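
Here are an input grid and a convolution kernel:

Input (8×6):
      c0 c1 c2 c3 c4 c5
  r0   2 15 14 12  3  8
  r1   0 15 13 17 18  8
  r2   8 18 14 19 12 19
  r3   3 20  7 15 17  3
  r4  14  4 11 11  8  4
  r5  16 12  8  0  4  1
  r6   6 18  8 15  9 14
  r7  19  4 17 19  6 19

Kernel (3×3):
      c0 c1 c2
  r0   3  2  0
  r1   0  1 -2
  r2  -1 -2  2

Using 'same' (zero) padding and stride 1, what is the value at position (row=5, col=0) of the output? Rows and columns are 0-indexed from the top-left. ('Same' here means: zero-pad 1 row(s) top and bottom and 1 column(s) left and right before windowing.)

The receptive field on the zero-padded input at this output position is [0 14 4 / 0 16 12 / 0 6 18]. Elementwise product with the kernel and sum: 0·3 + 14·2 + 16·1 + 12·-2 + 0·-1 + 6·-2 + 18·2.

44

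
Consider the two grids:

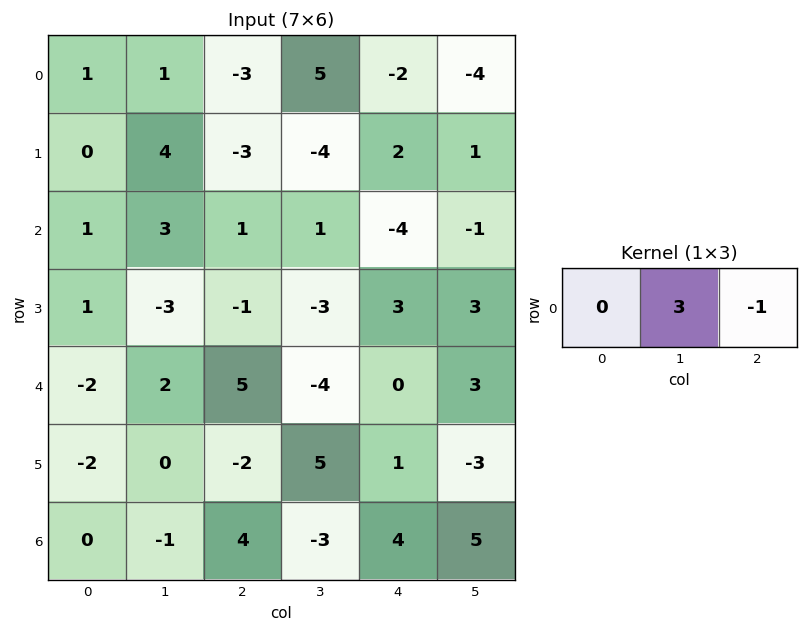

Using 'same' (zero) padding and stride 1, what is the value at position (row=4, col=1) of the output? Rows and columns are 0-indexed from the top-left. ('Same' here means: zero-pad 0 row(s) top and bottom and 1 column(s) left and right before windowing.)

1

The receptive field on the zero-padded input at this output position is [-2 2 5]. Elementwise product with the kernel and sum: 2·3 + 5·-1.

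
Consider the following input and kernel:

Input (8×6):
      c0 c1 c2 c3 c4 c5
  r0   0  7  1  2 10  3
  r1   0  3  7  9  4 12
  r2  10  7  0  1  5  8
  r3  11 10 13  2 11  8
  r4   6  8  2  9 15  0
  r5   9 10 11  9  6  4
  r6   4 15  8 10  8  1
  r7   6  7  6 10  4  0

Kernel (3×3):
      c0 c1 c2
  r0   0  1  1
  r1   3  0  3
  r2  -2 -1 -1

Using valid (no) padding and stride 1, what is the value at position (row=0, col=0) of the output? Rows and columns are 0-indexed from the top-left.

The receptive field on the input at this output position is [0 7 1 / 0 3 7 / 10 7 0]. Elementwise product with the kernel and sum: 7·1 + 1·1 + 0·3 + 7·3 + 10·-2 + 7·-1 + 0·-1.

2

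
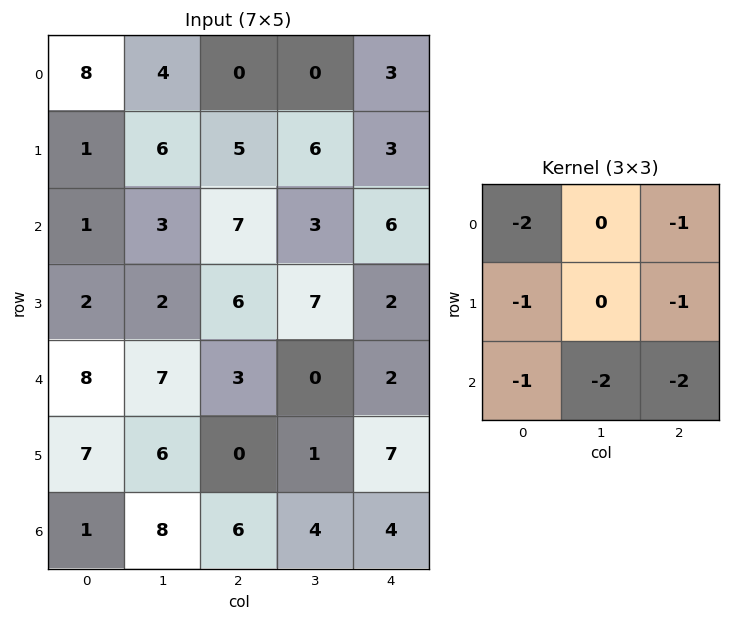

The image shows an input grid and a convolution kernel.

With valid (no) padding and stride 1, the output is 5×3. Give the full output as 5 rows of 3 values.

Output[0,0]: The receptive field on the input at this output position is [8 4 0 / 1 6 5 / 1 3 7]. Elementwise product with the kernel and sum: 8·-2 + 0·-1 + 1·-1 + 5·-1 + 1·-1 + 3·-2 + 7·-2.

-43 -43 -36
-33 -52 -50
-45 -31 -35
-40 -26 -35
-55 -49 -37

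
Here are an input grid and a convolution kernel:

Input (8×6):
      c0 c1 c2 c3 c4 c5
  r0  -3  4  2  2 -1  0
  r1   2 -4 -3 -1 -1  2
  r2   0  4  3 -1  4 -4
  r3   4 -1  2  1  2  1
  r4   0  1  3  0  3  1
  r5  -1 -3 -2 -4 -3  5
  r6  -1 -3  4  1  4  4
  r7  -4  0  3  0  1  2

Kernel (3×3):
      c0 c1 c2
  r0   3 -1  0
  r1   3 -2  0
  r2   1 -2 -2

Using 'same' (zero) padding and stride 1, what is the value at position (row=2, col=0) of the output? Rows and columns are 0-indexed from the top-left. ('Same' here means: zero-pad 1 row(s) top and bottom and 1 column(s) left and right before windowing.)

-8

The receptive field on the zero-padded input at this output position is [0 2 -4 / 0 0 4 / 0 4 -1]. Elementwise product with the kernel and sum: 0·3 + 2·-1 + 0·3 + 0·-2 + 0·1 + 4·-2 + -1·-2.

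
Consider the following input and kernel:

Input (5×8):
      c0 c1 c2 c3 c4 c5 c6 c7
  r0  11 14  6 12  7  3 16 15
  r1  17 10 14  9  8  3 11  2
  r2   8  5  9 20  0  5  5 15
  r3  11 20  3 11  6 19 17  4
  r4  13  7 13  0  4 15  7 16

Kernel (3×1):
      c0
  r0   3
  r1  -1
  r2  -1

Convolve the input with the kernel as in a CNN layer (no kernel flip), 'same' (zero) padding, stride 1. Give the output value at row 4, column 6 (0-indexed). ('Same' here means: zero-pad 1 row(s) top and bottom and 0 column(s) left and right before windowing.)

The receptive field on the zero-padded input at this output position is [17 / 7 / 0]. Elementwise product with the kernel and sum: 17·3 + 7·-1 + 0·-1.

44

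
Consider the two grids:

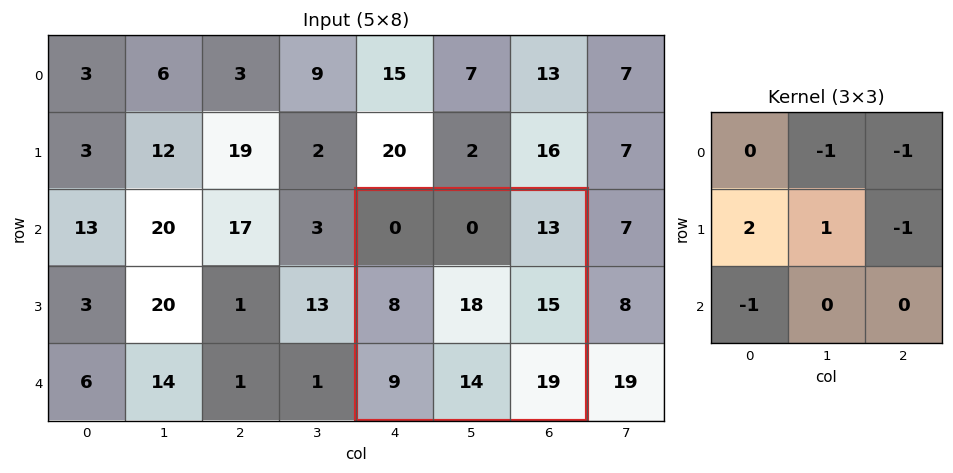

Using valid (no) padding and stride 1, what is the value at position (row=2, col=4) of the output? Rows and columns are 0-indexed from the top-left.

-3

The receptive field on the input at this output position is [0 0 13 / 8 18 15 / 9 14 19]. Elementwise product with the kernel and sum: 0·-1 + 13·-1 + 8·2 + 18·1 + 15·-1 + 9·-1.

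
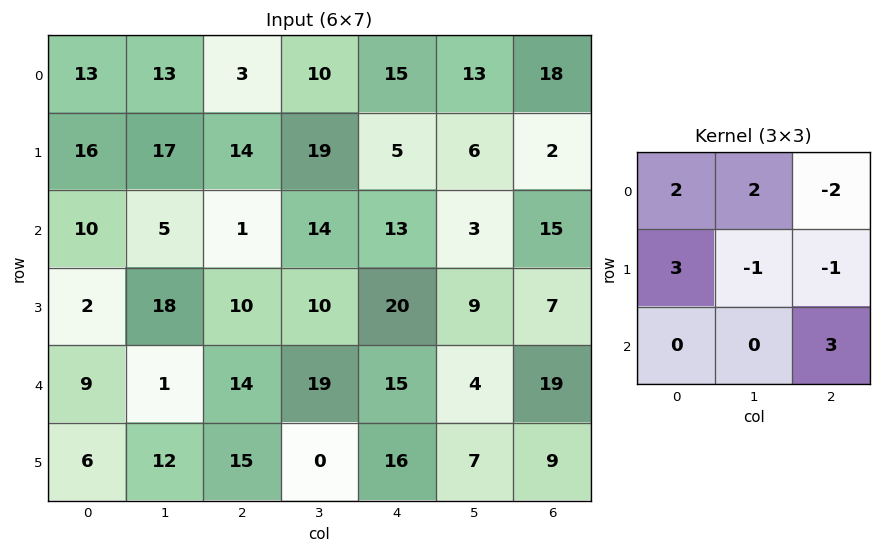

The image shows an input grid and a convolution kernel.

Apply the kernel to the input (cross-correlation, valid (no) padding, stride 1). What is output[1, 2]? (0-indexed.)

92

The receptive field on the input at this output position is [14 19 5 / 1 14 13 / 10 10 20]. Elementwise product with the kernel and sum: 14·2 + 19·2 + 5·-2 + 1·3 + 14·-1 + 13·-1 + 20·3.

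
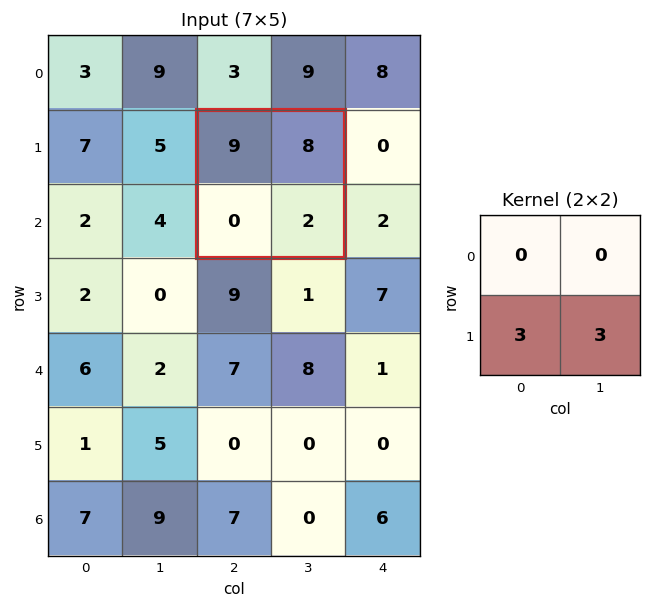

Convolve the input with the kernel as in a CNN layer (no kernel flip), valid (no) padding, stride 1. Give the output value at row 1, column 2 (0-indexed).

6

The receptive field on the input at this output position is [9 8 / 0 2]. Elementwise product with the kernel and sum: 0·3 + 2·3.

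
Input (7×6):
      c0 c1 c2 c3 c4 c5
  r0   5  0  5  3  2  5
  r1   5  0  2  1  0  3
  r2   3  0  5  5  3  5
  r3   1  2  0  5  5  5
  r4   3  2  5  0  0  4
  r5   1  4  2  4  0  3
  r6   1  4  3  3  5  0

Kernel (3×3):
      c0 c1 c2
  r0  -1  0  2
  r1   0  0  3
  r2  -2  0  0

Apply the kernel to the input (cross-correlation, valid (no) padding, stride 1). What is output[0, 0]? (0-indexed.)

5

The receptive field on the input at this output position is [5 0 5 / 5 0 2 / 3 0 5]. Elementwise product with the kernel and sum: 5·-1 + 5·2 + 2·3 + 3·-2.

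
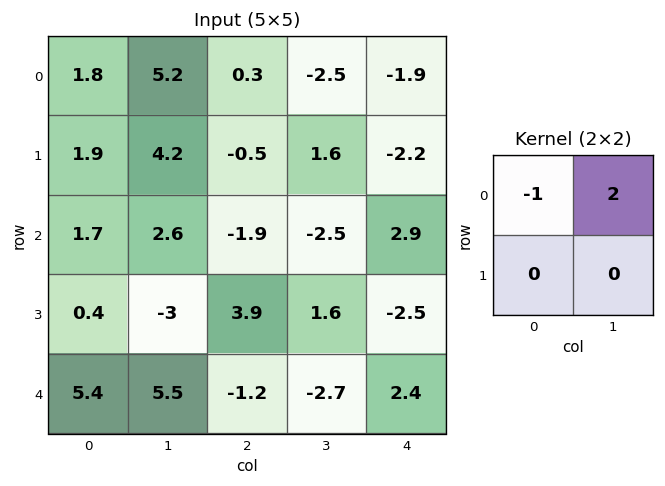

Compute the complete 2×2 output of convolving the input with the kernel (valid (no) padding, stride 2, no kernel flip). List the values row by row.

Output[0,0]: The receptive field on the input at this output position is [1.8 5.2 / 1.9 4.2]. Elementwise product with the kernel and sum: 1.8·-1 + 5.2·2.

8.6 -5.3
3.5 -3.1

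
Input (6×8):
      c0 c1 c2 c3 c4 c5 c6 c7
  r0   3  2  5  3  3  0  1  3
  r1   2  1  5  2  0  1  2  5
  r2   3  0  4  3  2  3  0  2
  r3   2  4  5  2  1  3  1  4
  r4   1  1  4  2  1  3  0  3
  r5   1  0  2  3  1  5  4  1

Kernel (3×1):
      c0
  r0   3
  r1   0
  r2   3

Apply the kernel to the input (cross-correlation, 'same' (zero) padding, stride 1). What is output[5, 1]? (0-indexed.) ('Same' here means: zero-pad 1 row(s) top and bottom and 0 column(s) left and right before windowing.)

3

The receptive field on the zero-padded input at this output position is [1 / 0 / 0]. Elementwise product with the kernel and sum: 1·3 + 0·3.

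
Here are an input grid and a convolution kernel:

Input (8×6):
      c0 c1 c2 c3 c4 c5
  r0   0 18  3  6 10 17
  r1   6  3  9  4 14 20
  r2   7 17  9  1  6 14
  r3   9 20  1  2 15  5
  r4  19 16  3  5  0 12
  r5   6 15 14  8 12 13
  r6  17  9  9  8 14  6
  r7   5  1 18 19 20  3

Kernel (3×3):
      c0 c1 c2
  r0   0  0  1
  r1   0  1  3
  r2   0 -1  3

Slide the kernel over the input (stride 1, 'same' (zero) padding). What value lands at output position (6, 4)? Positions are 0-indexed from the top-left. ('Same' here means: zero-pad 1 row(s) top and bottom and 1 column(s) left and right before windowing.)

The receptive field on the zero-padded input at this output position is [8 12 13 / 8 14 6 / 19 20 3]. Elementwise product with the kernel and sum: 13·1 + 14·1 + 6·3 + 20·-1 + 3·3.

34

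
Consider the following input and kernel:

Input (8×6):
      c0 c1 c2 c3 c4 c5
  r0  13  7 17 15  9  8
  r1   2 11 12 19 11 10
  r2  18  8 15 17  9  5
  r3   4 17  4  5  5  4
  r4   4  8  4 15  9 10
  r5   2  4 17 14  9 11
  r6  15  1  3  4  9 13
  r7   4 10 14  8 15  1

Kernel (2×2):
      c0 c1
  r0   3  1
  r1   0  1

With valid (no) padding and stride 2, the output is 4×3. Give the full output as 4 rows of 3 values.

Output[0,0]: The receptive field on the input at this output position is [13 7 / 2 11]. Elementwise product with the kernel and sum: 13·3 + 7·1 + 11·1.

57 85 45
79 67 36
24 41 48
56 21 41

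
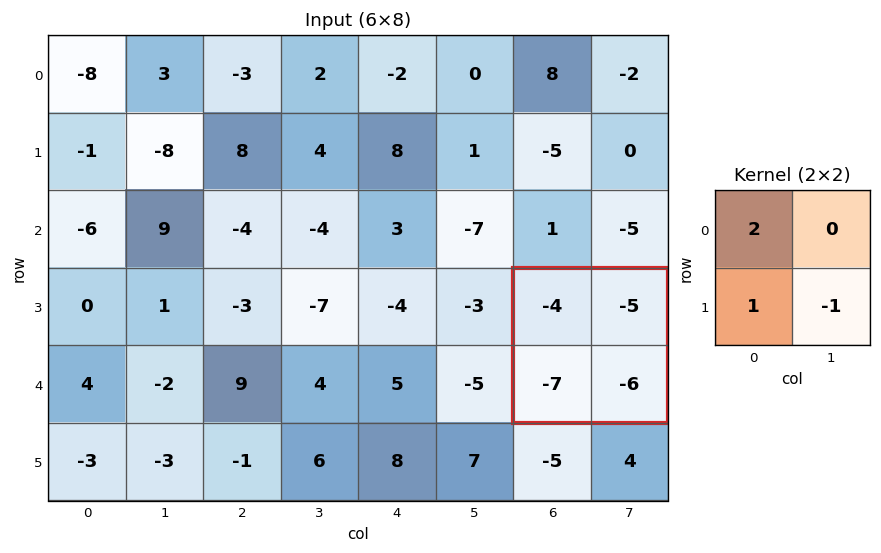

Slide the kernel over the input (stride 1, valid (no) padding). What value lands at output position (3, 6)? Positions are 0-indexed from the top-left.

-9

The receptive field on the input at this output position is [-4 -5 / -7 -6]. Elementwise product with the kernel and sum: -4·2 + -7·1 + -6·-1.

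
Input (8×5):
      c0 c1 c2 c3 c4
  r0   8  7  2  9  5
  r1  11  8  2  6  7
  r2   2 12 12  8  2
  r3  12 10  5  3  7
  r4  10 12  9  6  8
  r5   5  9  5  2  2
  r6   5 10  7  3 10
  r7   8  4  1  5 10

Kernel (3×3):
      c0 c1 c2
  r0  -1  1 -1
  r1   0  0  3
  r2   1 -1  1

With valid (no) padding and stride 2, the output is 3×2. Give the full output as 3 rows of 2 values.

5 29
20 26
10 9

Output[0,0]: The receptive field on the input at this output position is [8 7 2 / 11 8 2 / 2 12 12]. Elementwise product with the kernel and sum: 8·-1 + 7·1 + 2·-1 + 2·3 + 2·1 + 12·-1 + 12·1.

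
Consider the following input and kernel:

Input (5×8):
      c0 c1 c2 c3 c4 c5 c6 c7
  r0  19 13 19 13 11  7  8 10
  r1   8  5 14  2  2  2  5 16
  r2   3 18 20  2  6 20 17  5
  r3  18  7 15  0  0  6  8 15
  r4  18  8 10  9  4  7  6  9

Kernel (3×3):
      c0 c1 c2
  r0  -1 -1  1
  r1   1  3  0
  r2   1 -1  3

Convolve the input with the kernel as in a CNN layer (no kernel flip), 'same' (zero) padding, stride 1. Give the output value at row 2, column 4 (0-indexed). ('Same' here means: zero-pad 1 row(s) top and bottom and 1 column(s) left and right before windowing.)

The receptive field on the zero-padded input at this output position is [2 2 2 / 2 6 20 / 0 0 6]. Elementwise product with the kernel and sum: 2·-1 + 2·-1 + 2·1 + 2·1 + 6·3 + 0·1 + 0·-1 + 6·3.

36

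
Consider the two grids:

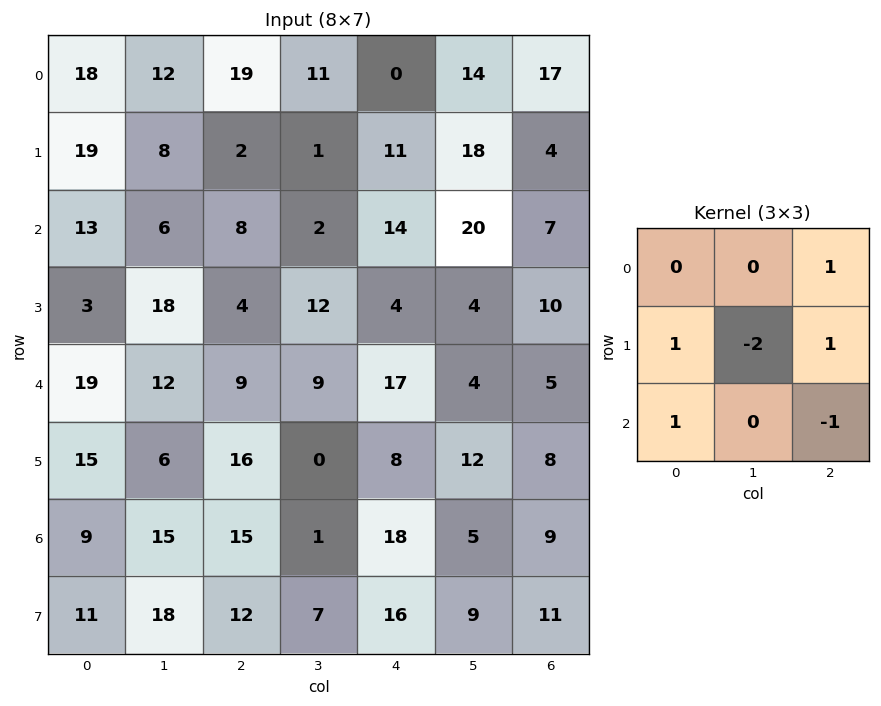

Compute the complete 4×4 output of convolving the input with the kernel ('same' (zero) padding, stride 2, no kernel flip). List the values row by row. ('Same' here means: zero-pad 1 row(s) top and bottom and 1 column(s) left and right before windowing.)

-32 -8 8 -2
-30 -1 20 10
-14 21 -29 6
-15 -3 -20 -4

Output[0,0]: The receptive field on the zero-padded input at this output position is [0 0 0 / 0 18 12 / 0 19 8]. Elementwise product with the kernel and sum: 0·1 + 0·1 + 18·-2 + 12·1 + 0·1 + 8·-1.
Output[0,1]: The receptive field on the zero-padded input at this output position is [0 0 0 / 12 19 11 / 8 2 1]. Elementwise product with the kernel and sum: 0·1 + 12·1 + 19·-2 + 11·1 + 8·1 + 1·-1.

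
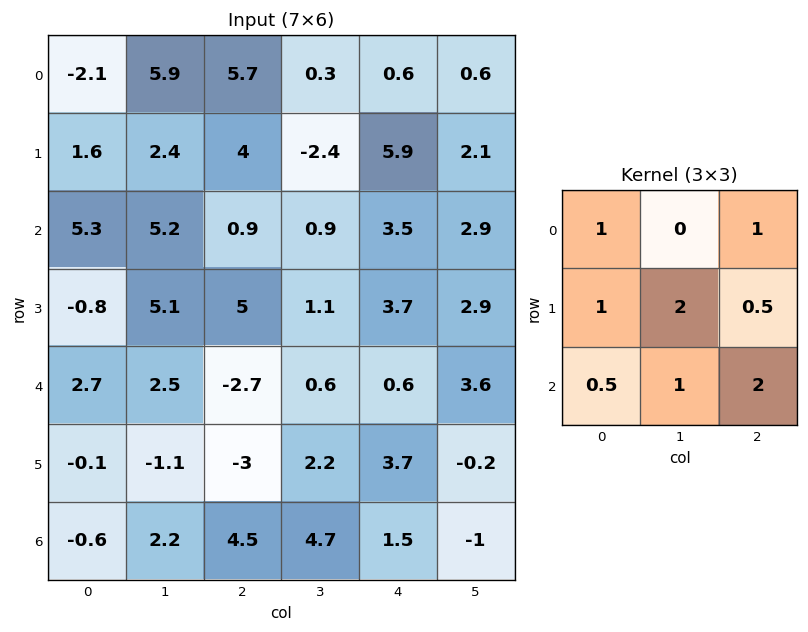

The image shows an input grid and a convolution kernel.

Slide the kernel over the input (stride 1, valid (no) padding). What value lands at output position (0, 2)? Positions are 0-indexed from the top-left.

The receptive field on the input at this output position is [5.7 0.3 0.6 / 4 -2.4 5.9 / 0.9 0.9 3.5]. Elementwise product with the kernel and sum: 5.7·1 + 0.6·1 + 4·1 + -2.4·2 + 5.9·0.5 + 0.9·0.5 + 0.9·1 + 3.5·2.

16.8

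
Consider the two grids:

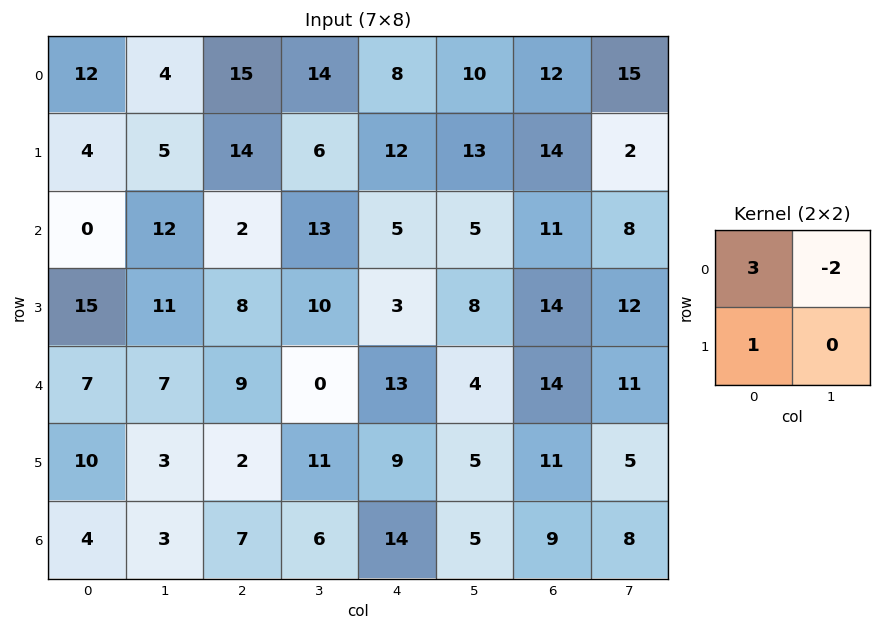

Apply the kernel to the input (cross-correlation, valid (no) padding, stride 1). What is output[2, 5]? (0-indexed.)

The receptive field on the input at this output position is [5 11 / 8 14]. Elementwise product with the kernel and sum: 5·3 + 11·-2 + 8·1.

1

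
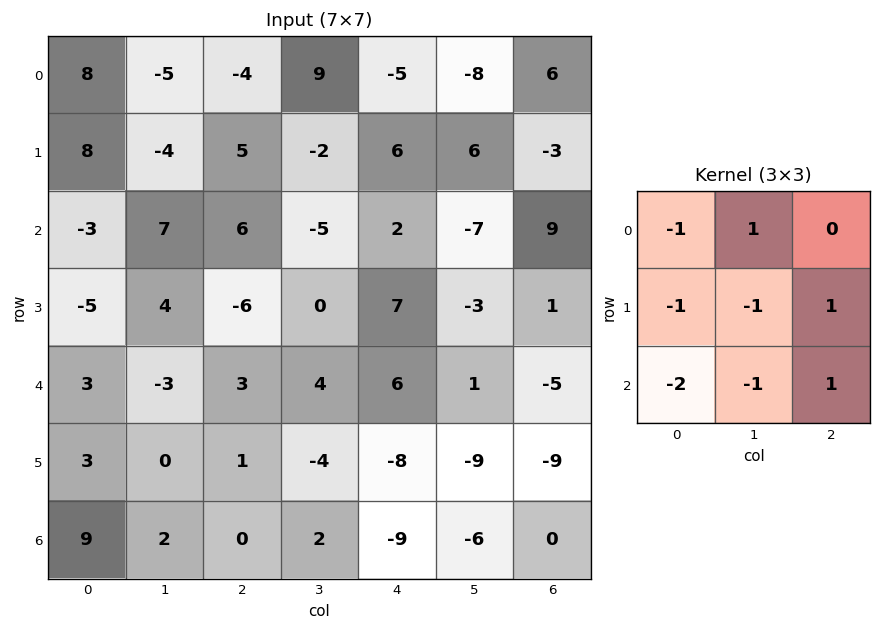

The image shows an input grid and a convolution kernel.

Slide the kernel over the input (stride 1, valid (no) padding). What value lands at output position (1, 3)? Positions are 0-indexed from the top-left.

The receptive field on the input at this output position is [-2 6 6 / -5 2 -7 / 0 7 -3]. Elementwise product with the kernel and sum: -2·-1 + 6·1 + -5·-1 + 2·-1 + -7·1 + 0·-2 + 7·-1 + -3·1.

-6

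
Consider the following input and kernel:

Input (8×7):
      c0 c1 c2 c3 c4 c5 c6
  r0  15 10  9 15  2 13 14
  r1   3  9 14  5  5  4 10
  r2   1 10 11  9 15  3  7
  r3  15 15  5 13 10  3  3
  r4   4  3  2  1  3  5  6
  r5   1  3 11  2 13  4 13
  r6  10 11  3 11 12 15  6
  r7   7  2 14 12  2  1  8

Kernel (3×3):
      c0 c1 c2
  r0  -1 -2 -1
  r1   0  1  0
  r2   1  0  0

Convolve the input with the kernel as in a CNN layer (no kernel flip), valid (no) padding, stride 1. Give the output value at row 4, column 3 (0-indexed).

12

The receptive field on the input at this output position is [1 3 5 / 2 13 4 / 11 12 15]. Elementwise product with the kernel and sum: 1·-1 + 3·-2 + 5·-1 + 13·1 + 11·1.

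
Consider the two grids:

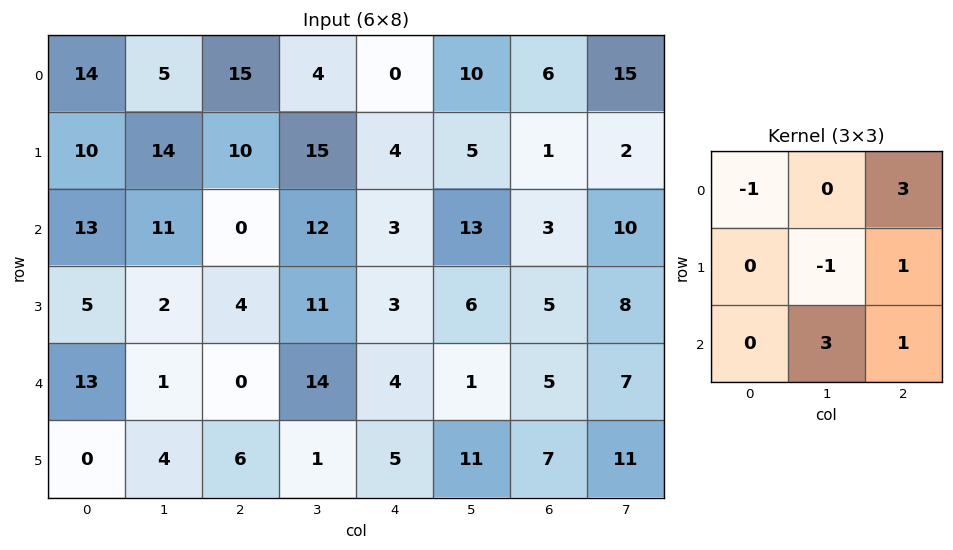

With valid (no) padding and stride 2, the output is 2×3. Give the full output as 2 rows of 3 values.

60 13 56
-8 47 13

Output[0,0]: The receptive field on the input at this output position is [14 5 15 / 10 14 10 / 13 11 0]. Elementwise product with the kernel and sum: 14·-1 + 15·3 + 14·-1 + 10·1 + 11·3 + 0·1.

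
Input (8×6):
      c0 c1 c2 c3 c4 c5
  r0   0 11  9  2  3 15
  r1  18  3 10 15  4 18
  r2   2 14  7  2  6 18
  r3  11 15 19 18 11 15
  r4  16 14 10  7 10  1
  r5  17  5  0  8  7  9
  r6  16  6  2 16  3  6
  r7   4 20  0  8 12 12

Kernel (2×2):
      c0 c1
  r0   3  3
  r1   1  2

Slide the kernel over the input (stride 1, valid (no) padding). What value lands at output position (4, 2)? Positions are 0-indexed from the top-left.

67

The receptive field on the input at this output position is [10 7 / 0 8]. Elementwise product with the kernel and sum: 10·3 + 7·3 + 0·1 + 8·2.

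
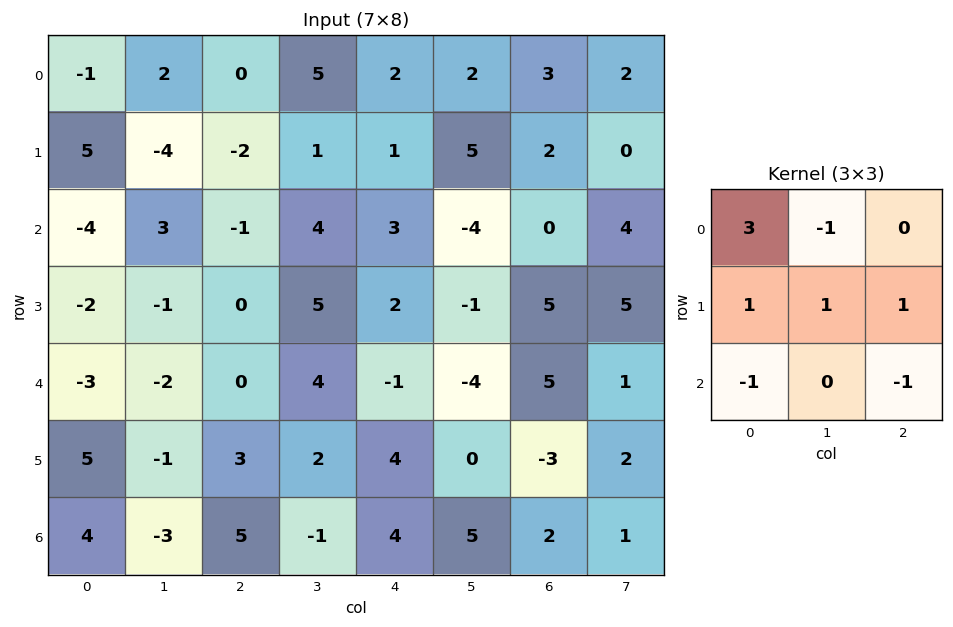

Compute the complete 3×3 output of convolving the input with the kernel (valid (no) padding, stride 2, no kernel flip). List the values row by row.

-1 -7 9
-15 1 15
-9 -4 -4

Output[0,0]: The receptive field on the input at this output position is [-1 2 0 / 5 -4 -2 / -4 3 -1]. Elementwise product with the kernel and sum: -1·3 + 2·-1 + 5·1 + -4·1 + -2·1 + -4·-1 + -1·-1.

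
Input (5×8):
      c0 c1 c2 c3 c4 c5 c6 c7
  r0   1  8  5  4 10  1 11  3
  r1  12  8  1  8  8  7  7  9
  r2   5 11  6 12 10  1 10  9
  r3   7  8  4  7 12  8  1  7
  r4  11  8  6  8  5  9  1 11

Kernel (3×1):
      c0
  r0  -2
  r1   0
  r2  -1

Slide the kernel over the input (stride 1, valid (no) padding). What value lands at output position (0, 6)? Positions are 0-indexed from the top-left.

-32

The receptive field on the input at this output position is [11 / 7 / 10]. Elementwise product with the kernel and sum: 11·-2 + 10·-1.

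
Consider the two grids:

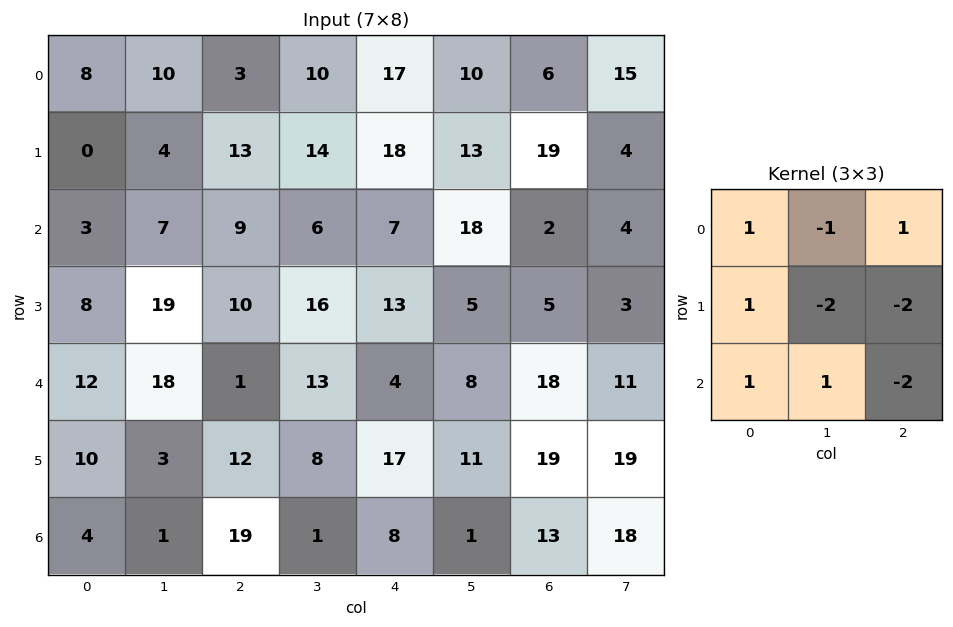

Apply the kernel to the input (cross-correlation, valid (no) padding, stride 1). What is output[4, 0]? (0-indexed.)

The receptive field on the input at this output position is [12 18 1 / 10 3 12 / 4 1 19]. Elementwise product with the kernel and sum: 12·1 + 18·-1 + 1·1 + 10·1 + 3·-2 + 12·-2 + 4·1 + 1·1 + 19·-2.

-58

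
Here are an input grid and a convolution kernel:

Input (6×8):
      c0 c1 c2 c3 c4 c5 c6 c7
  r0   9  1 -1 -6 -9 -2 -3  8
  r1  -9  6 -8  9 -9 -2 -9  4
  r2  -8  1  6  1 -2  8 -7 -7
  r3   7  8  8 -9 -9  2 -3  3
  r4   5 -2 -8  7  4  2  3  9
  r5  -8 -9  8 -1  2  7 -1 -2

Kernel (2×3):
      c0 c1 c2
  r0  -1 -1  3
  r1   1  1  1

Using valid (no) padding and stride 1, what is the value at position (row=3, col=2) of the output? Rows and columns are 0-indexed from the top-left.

The receptive field on the input at this output position is [8 -9 -9 / -8 7 4]. Elementwise product with the kernel and sum: 8·-1 + -9·-1 + -9·3 + -8·1 + 7·1 + 4·1.

-23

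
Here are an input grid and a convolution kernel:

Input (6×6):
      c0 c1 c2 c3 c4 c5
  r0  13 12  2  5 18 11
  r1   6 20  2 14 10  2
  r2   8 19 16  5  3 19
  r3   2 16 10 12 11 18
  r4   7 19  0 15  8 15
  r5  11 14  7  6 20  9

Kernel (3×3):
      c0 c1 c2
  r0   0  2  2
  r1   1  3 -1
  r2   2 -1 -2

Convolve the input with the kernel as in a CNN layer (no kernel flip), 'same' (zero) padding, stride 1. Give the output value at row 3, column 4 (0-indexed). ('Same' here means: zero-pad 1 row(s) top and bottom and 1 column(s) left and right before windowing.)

63

The receptive field on the zero-padded input at this output position is [5 3 19 / 12 11 18 / 15 8 15]. Elementwise product with the kernel and sum: 3·2 + 19·2 + 12·1 + 11·3 + 18·-1 + 15·2 + 8·-1 + 15·-2.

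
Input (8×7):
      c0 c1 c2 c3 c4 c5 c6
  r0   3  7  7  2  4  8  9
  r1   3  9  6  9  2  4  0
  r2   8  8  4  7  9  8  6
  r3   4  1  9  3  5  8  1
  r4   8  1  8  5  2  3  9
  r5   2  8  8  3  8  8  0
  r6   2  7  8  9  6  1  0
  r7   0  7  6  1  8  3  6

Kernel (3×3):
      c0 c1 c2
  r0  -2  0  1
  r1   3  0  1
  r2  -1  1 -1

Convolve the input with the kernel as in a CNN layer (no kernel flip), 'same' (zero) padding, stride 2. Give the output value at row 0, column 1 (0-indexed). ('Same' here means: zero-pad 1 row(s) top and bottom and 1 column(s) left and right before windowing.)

The receptive field on the zero-padded input at this output position is [0 0 0 / 7 7 2 / 9 6 9]. Elementwise product with the kernel and sum: 0·-2 + 0·1 + 7·3 + 2·1 + 9·-1 + 6·1 + 9·-1.

11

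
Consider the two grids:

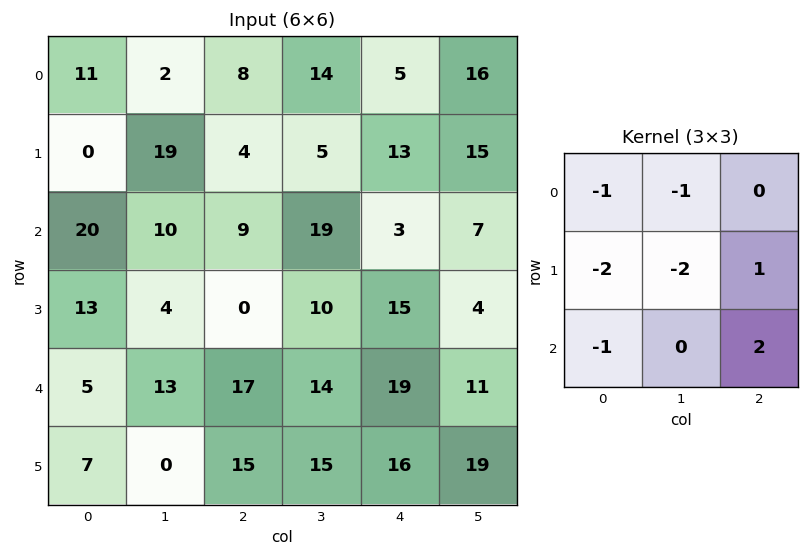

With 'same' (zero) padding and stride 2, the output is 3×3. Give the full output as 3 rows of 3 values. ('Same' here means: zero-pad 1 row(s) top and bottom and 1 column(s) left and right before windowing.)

Output[0,0]: The receptive field on the zero-padded input at this output position is [0 0 0 / 0 11 2 / 0 0 19]. Elementwise product with the kernel and sum: 0·-1 + 0·-1 + 0·-2 + 11·-2 + 2·1 + 0·-1 + 19·2.
Output[0,1]: The receptive field on the zero-padded input at this output position is [0 0 0 / 2 8 14 / 19 4 5]. Elementwise product with the kernel and sum: 0·-1 + 0·-1 + 2·-2 + 8·-2 + 14·1 + 19·-1 + 5·2.

18 -15 3
-22 -26 -57
-10 -20 -57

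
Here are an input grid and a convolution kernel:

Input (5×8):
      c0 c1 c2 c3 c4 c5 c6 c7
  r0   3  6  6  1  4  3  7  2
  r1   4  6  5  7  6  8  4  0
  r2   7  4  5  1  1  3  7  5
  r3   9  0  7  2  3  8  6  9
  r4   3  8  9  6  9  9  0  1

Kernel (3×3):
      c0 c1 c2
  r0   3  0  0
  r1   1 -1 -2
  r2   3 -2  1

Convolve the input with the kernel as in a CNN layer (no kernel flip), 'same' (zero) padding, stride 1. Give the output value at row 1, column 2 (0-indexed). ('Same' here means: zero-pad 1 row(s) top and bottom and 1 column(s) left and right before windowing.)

The receptive field on the zero-padded input at this output position is [6 6 1 / 6 5 7 / 4 5 1]. Elementwise product with the kernel and sum: 6·3 + 6·1 + 5·-1 + 7·-2 + 4·3 + 5·-2 + 1·1.

8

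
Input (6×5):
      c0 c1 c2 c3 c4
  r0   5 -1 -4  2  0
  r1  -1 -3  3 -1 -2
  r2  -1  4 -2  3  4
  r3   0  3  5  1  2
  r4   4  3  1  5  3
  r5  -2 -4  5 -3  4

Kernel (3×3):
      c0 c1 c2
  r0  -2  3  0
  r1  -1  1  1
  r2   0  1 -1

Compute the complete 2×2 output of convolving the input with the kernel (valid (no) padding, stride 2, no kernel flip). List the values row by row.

-6 7
24 13

Output[0,0]: The receptive field on the input at this output position is [5 -1 -4 / -1 -3 3 / -1 4 -2]. Elementwise product with the kernel and sum: 5·-2 + -1·3 + -1·-1 + -3·1 + 3·1 + 4·1 + -2·-1.
Output[0,1]: The receptive field on the input at this output position is [-4 2 0 / 3 -1 -2 / -2 3 4]. Elementwise product with the kernel and sum: -4·-2 + 2·3 + 3·-1 + -1·1 + -2·1 + 3·1 + 4·-1.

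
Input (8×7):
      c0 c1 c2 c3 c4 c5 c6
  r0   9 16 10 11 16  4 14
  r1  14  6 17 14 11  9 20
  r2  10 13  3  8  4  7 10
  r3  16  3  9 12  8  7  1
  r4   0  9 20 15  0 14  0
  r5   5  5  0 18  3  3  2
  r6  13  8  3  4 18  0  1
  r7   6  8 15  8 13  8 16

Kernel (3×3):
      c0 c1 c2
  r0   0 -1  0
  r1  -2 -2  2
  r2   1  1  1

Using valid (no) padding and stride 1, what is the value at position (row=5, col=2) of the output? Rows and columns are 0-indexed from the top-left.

40

The receptive field on the input at this output position is [0 18 3 / 3 4 18 / 15 8 13]. Elementwise product with the kernel and sum: 18·-1 + 3·-2 + 4·-2 + 18·2 + 15·1 + 8·1 + 13·1.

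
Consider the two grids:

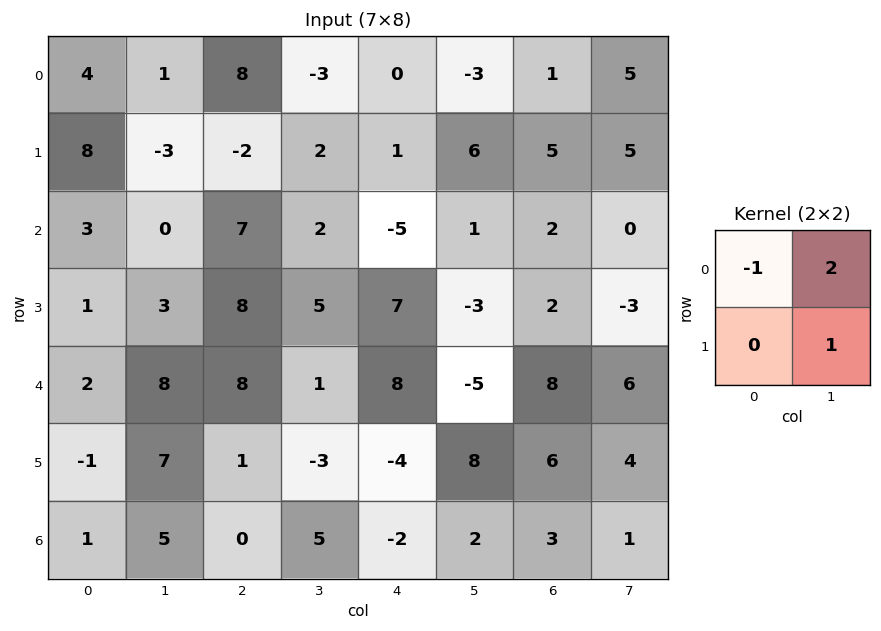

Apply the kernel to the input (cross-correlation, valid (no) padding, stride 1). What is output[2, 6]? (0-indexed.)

The receptive field on the input at this output position is [2 0 / 2 -3]. Elementwise product with the kernel and sum: 2·-1 + 0·2 + -3·1.

-5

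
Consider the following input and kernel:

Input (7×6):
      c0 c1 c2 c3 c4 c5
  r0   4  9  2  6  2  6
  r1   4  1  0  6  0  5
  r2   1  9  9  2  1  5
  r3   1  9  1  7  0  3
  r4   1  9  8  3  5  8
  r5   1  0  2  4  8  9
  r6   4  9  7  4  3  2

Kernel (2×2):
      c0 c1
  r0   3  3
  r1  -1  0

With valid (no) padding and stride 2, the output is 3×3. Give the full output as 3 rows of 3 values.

Output[0,0]: The receptive field on the input at this output position is [4 9 / 4 1]. Elementwise product with the kernel and sum: 4·3 + 9·3 + 4·-1.

35 24 24
29 32 18
29 31 31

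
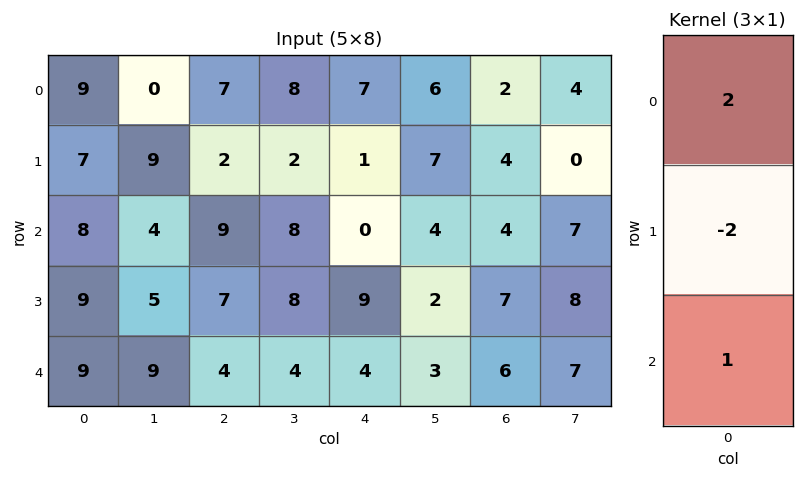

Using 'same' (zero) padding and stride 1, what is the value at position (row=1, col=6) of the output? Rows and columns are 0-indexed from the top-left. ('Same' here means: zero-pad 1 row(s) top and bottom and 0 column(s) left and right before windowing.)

The receptive field on the zero-padded input at this output position is [2 / 4 / 4]. Elementwise product with the kernel and sum: 2·2 + 4·-2 + 4·1.

0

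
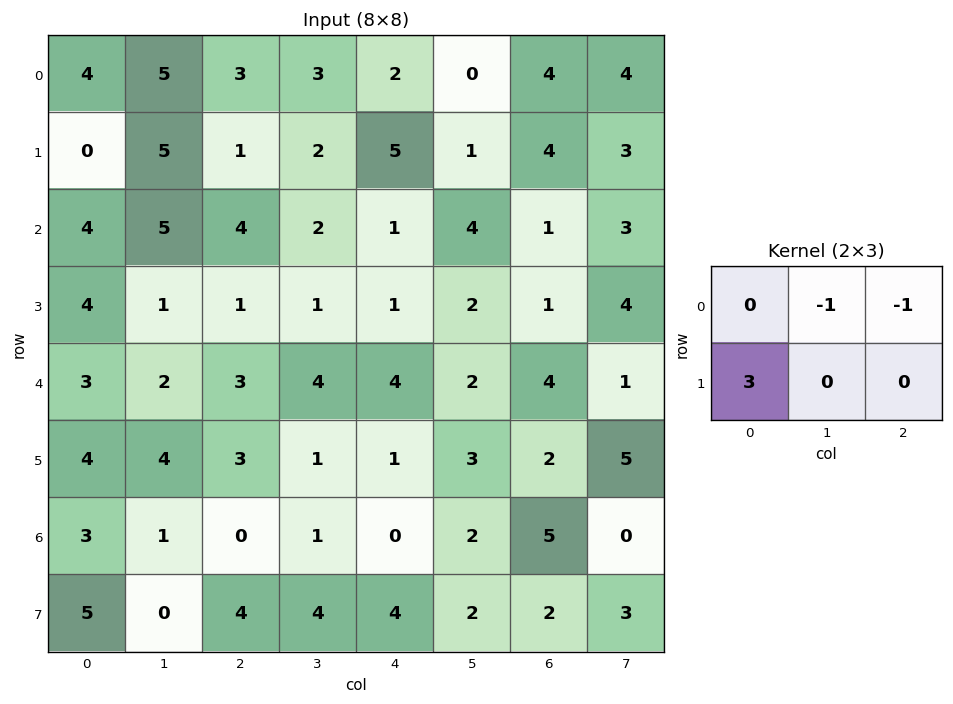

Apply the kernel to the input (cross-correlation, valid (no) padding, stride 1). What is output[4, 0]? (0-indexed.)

7

The receptive field on the input at this output position is [3 2 3 / 4 4 3]. Elementwise product with the kernel and sum: 2·-1 + 3·-1 + 4·3.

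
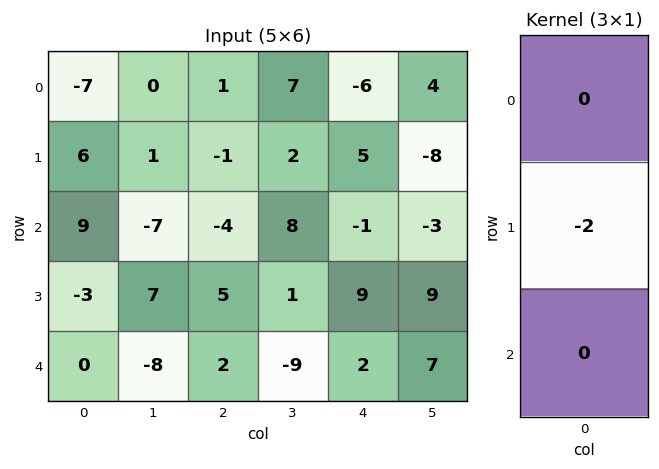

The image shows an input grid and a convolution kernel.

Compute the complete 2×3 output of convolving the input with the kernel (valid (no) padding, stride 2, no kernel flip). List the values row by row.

-12 2 -10
6 -10 -18

Output[0,0]: The receptive field on the input at this output position is [-7 / 6 / 9]. Elementwise product with the kernel and sum: 6·-2.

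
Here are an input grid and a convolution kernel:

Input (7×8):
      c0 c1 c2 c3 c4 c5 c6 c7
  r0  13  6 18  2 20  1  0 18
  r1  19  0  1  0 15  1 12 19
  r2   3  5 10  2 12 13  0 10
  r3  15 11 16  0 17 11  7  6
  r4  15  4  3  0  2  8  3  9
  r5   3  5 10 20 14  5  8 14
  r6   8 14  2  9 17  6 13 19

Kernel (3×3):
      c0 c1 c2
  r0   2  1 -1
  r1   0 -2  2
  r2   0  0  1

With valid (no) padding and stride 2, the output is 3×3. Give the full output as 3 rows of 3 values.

Output[0,0]: The receptive field on the input at this output position is [13 6 18 / 19 0 1 / 3 5 10]. Elementwise product with the kernel and sum: 13·2 + 6·1 + 18·-1 + 0·-2 + 1·2 + 10·1.

26 60 63
14 46 32
43 9 28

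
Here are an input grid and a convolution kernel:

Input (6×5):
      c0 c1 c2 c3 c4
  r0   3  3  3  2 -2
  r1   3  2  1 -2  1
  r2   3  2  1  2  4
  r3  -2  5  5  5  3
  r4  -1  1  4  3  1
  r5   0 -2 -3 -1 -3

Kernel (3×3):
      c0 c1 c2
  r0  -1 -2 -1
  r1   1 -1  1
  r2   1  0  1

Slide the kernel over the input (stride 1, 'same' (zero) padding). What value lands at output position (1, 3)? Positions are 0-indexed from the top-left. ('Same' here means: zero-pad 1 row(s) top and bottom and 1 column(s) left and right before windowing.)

4

The receptive field on the zero-padded input at this output position is [3 2 -2 / 1 -2 1 / 1 2 4]. Elementwise product with the kernel and sum: 3·-1 + 2·-2 + -2·-1 + 1·1 + -2·-1 + 1·1 + 1·1 + 4·1.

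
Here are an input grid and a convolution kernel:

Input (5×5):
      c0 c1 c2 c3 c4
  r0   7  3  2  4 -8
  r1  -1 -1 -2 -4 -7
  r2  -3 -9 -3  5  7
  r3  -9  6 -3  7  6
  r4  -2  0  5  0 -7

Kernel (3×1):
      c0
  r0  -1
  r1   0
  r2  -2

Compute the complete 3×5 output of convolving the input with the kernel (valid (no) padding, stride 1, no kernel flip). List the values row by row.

-1 15 4 -14 -6
19 -11 8 -10 -5
7 9 -7 -5 7

Output[0,0]: The receptive field on the input at this output position is [7 / -1 / -3]. Elementwise product with the kernel and sum: 7·-1 + -3·-2.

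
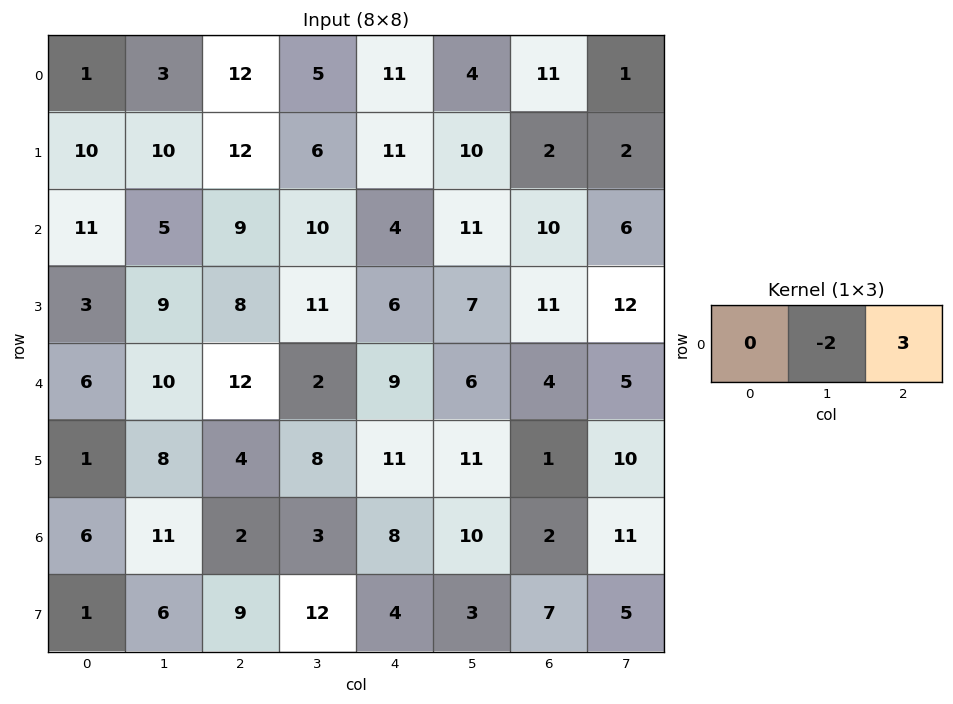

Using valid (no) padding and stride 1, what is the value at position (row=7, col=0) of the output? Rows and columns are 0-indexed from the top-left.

The receptive field on the input at this output position is [1 6 9]. Elementwise product with the kernel and sum: 6·-2 + 9·3.

15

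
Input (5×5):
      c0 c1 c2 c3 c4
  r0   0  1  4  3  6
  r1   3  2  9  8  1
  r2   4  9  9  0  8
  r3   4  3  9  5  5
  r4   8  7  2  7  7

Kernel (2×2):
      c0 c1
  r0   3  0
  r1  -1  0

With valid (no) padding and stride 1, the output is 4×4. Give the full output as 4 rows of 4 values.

Output[0,0]: The receptive field on the input at this output position is [0 1 / 3 2]. Elementwise product with the kernel and sum: 0·3 + 3·-1.

-3 1 3 1
5 -3 18 24
8 24 18 -5
4 2 25 8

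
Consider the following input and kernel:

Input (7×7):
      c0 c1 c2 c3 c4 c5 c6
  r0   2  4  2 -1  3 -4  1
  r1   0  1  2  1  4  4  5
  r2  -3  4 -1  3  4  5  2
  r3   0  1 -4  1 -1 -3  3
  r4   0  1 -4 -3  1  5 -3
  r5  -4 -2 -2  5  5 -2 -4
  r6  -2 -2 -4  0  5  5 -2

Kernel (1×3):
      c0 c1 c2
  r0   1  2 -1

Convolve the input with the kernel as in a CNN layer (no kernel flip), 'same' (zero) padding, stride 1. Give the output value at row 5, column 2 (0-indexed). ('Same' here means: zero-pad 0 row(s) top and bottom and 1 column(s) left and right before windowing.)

-11

The receptive field on the zero-padded input at this output position is [-2 -2 5]. Elementwise product with the kernel and sum: -2·1 + -2·2 + 5·-1.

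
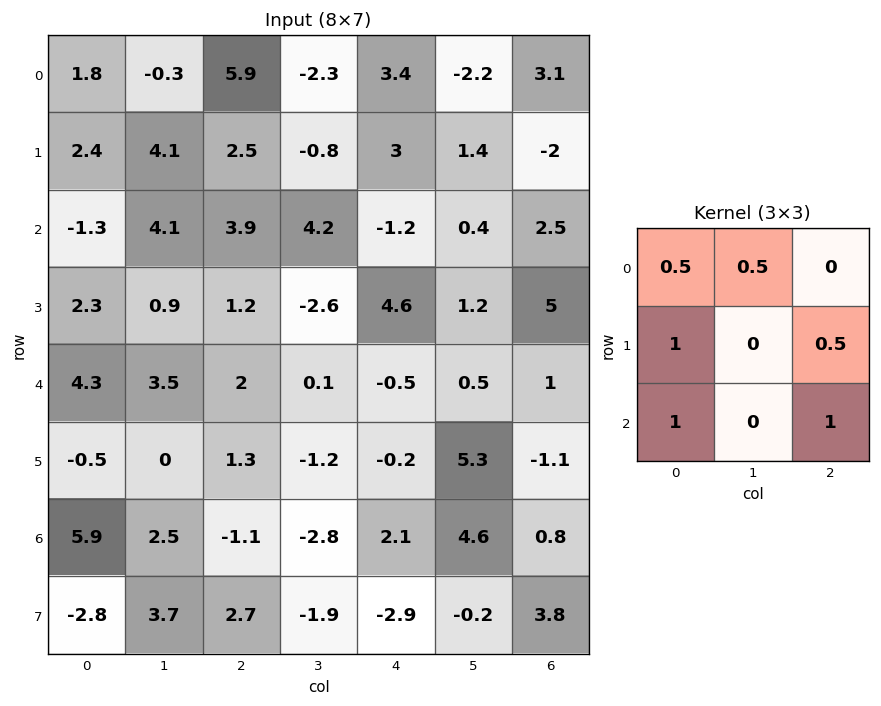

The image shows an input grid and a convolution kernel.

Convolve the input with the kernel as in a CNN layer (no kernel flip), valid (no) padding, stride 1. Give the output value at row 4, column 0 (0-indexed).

8.85

The receptive field on the input at this output position is [4.3 3.5 2 / -0.5 0 1.3 / 5.9 2.5 -1.1]. Elementwise product with the kernel and sum: 4.3·0.5 + 3.5·0.5 + -0.5·1 + 1.3·0.5 + 5.9·1 + -1.1·1.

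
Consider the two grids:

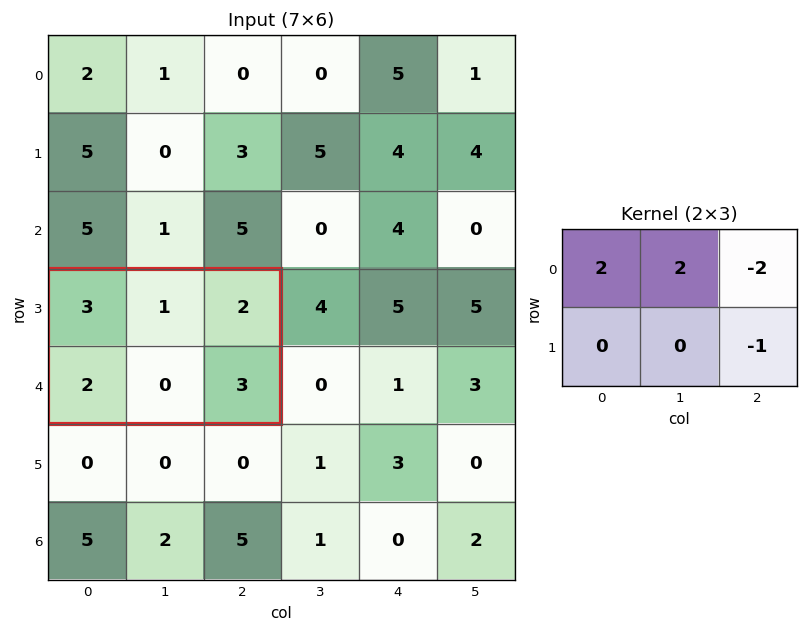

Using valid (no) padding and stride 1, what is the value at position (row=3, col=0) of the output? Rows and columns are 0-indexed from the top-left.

1

The receptive field on the input at this output position is [3 1 2 / 2 0 3]. Elementwise product with the kernel and sum: 3·2 + 1·2 + 2·-2 + 3·-1.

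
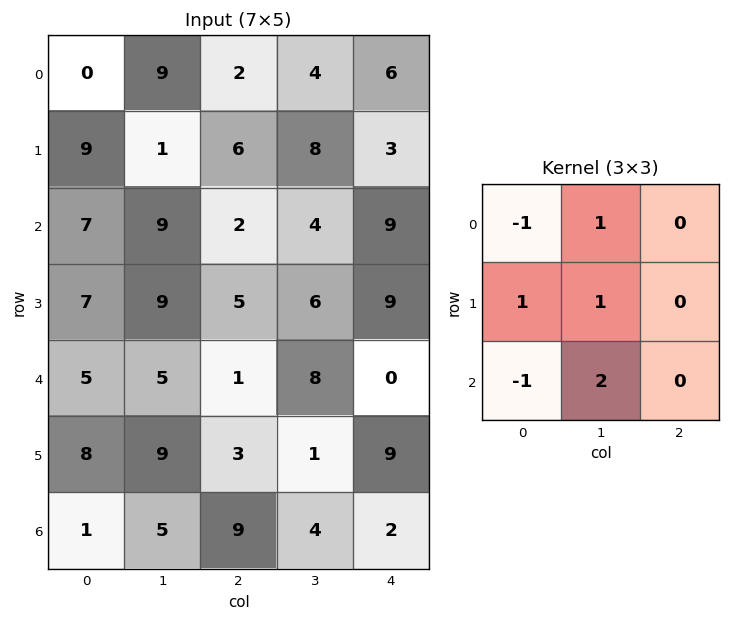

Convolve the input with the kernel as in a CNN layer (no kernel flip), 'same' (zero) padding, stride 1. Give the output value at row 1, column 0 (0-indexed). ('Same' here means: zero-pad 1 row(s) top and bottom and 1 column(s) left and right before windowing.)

The receptive field on the zero-padded input at this output position is [0 0 9 / 0 9 1 / 0 7 9]. Elementwise product with the kernel and sum: 0·-1 + 0·1 + 0·1 + 9·1 + 0·-1 + 7·2.

23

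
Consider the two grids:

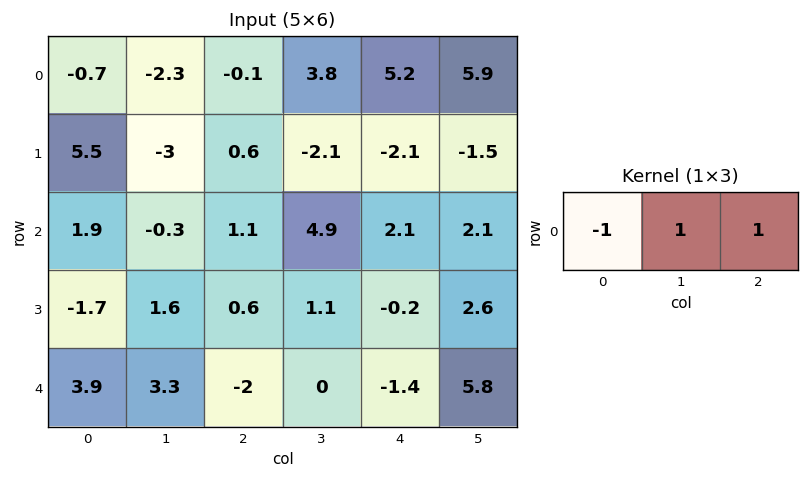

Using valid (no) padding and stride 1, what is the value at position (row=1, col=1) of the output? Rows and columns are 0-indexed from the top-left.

1.5

The receptive field on the input at this output position is [-3 0.6 -2.1]. Elementwise product with the kernel and sum: -3·-1 + 0.6·1 + -2.1·1.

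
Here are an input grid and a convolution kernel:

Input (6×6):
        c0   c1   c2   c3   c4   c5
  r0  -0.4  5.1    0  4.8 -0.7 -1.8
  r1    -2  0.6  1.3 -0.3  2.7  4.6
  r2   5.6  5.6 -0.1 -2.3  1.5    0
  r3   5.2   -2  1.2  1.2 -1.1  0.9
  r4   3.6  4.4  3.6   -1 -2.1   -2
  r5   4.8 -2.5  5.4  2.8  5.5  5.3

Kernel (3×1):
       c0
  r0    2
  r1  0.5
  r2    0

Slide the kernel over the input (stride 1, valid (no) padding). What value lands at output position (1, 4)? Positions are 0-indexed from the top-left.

The receptive field on the input at this output position is [2.7 / 1.5 / -1.1]. Elementwise product with the kernel and sum: 2.7·2 + 1.5·0.5.

6.15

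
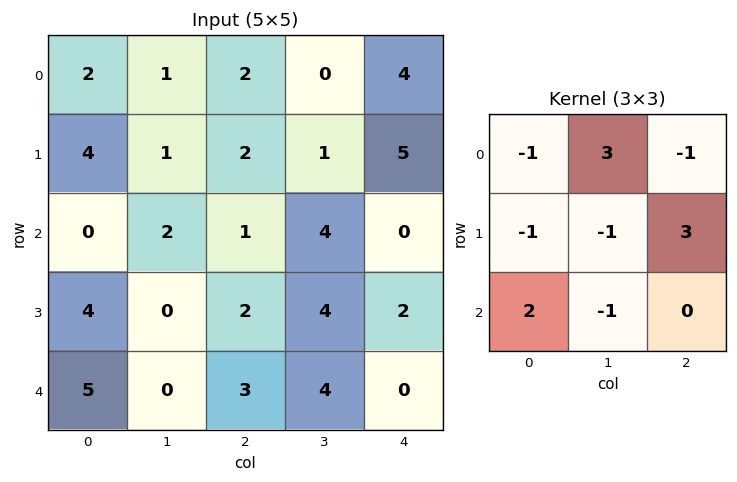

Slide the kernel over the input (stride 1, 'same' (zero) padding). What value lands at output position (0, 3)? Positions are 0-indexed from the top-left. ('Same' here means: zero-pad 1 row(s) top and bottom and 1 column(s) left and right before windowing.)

The receptive field on the zero-padded input at this output position is [0 0 0 / 2 0 4 / 2 1 5]. Elementwise product with the kernel and sum: 0·-1 + 0·3 + 0·-1 + 2·-1 + 0·-1 + 4·3 + 2·2 + 1·-1.

13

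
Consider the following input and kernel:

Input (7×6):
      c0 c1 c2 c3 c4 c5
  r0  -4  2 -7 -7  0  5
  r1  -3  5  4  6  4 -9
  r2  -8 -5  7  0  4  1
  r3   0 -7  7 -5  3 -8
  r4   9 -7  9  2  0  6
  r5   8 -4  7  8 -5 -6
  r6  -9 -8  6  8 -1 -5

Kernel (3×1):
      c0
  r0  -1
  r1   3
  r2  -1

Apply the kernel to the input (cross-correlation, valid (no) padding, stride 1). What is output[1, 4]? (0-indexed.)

5

The receptive field on the input at this output position is [4 / 4 / 3]. Elementwise product with the kernel and sum: 4·-1 + 4·3 + 3·-1.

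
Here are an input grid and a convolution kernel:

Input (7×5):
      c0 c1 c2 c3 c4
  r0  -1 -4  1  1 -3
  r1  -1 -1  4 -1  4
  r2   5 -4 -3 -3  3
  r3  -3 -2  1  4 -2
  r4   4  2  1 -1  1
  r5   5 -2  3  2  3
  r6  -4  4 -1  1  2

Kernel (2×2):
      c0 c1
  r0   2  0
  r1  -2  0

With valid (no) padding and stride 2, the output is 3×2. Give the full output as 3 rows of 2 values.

Output[0,0]: The receptive field on the input at this output position is [-1 -4 / -1 -1]. Elementwise product with the kernel and sum: -1·2 + -1·-2.
Output[0,1]: The receptive field on the input at this output position is [1 1 / 4 -1]. Elementwise product with the kernel and sum: 1·2 + 4·-2.

0 -6
16 -8
-2 -4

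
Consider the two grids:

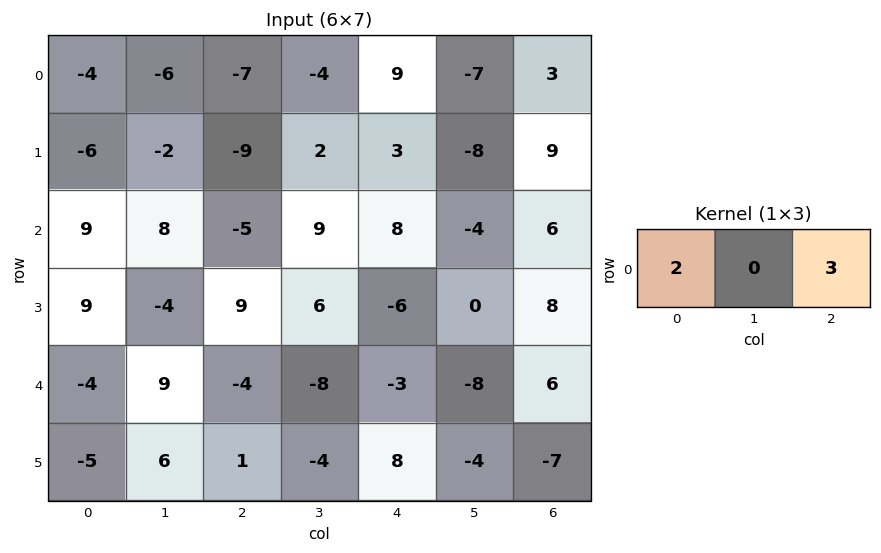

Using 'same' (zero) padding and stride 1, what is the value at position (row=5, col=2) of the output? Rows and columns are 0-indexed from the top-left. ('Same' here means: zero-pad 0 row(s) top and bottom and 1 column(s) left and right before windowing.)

0

The receptive field on the zero-padded input at this output position is [6 1 -4]. Elementwise product with the kernel and sum: 6·2 + -4·3.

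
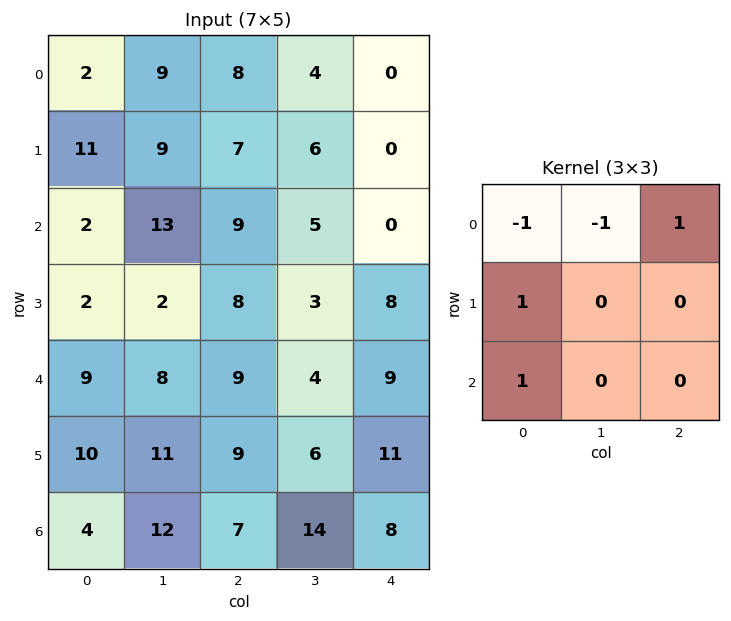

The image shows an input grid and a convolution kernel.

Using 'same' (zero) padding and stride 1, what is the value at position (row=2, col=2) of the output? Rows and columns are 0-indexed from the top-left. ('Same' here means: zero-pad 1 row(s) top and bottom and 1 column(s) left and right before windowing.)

The receptive field on the zero-padded input at this output position is [9 7 6 / 13 9 5 / 2 8 3]. Elementwise product with the kernel and sum: 9·-1 + 7·-1 + 6·1 + 13·1 + 2·1.

5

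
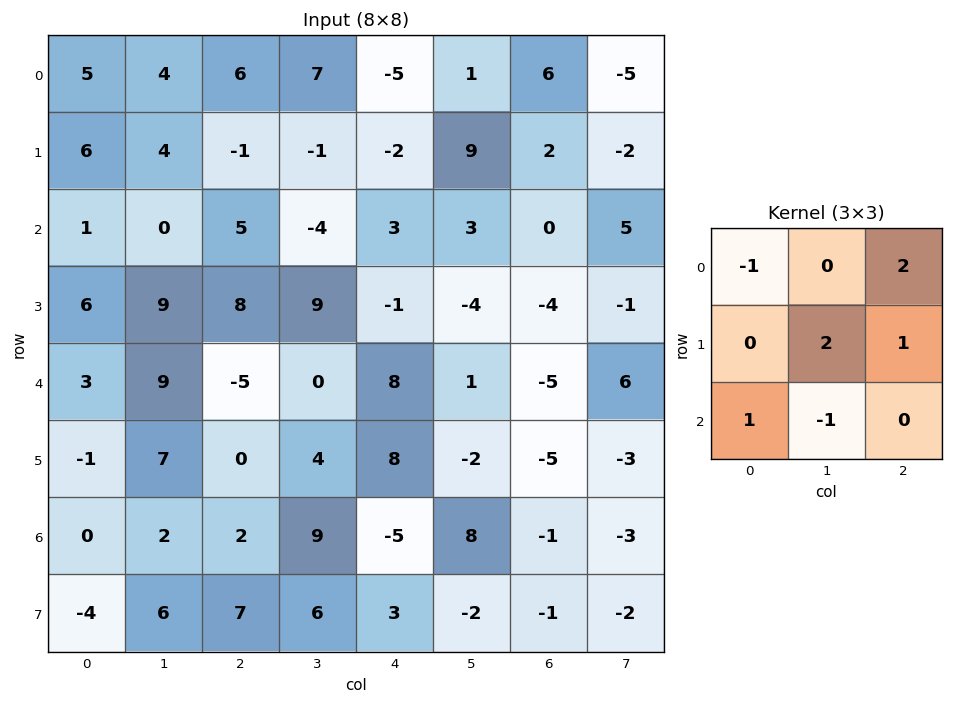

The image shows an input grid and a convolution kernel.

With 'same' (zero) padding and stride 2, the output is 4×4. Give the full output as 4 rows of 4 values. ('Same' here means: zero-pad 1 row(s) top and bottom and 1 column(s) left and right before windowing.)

Output[0,0]: The receptive field on the zero-padded input at this output position is [0 0 0 / 0 5 4 / 0 6 4]. Elementwise product with the kernel and sum: 0·-1 + 0·2 + 5·2 + 4·1 + 0·1 + 6·-1.
Output[0,1]: The receptive field on the zero-padded input at this output position is [0 0 0 / 4 6 7 / 4 -1 -1]. Elementwise product with the kernel and sum: 0·-1 + 0·2 + 6·2 + 7·1 + 4·1 + -1·-1.

8 24 -8 14
4 1 38 -8
34 6 -4 1
20 13 -7 -10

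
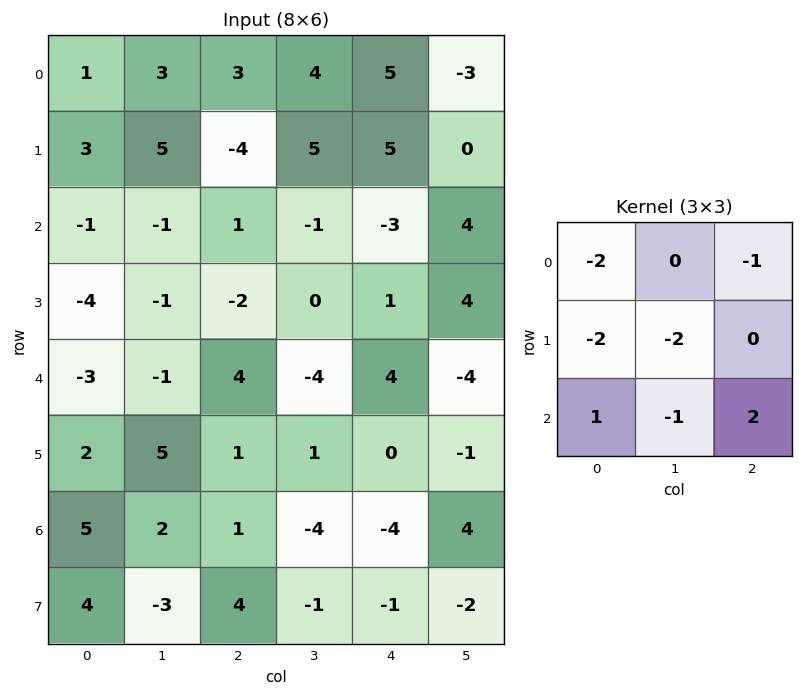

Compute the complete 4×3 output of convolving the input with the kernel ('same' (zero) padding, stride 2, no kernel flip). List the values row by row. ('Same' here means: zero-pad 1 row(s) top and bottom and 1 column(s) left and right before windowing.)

Output[0,0]: The receptive field on the zero-padded input at this output position is [0 0 0 / 0 1 3 / 0 3 5]. Elementwise product with the kernel and sum: 0·-2 + 0·-1 + 0·-2 + 1·-2 + 0·1 + 3·-1 + 5·2.

5 7 -18
-1 -14 5
15 2 -5
-25 -26 11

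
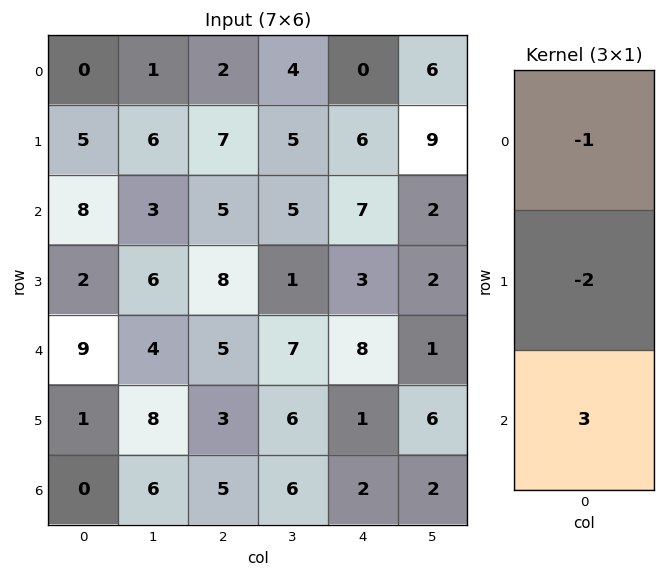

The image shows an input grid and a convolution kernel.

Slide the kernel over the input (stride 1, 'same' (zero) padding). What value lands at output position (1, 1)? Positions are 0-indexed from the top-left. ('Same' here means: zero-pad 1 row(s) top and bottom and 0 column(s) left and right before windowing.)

-4

The receptive field on the zero-padded input at this output position is [1 / 6 / 3]. Elementwise product with the kernel and sum: 1·-1 + 6·-2 + 3·3.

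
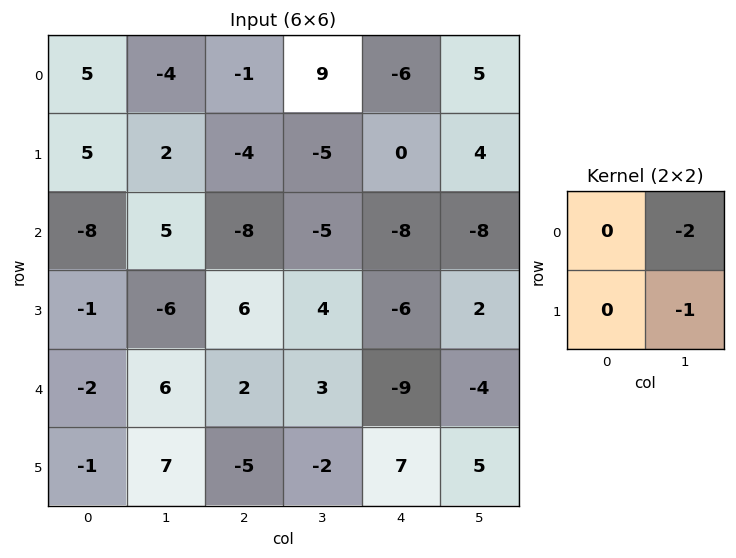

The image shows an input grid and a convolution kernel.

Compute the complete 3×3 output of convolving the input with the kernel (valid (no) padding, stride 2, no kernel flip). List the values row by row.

6 -13 -14
-4 6 14
-19 -4 3

Output[0,0]: The receptive field on the input at this output position is [5 -4 / 5 2]. Elementwise product with the kernel and sum: -4·-2 + 2·-1.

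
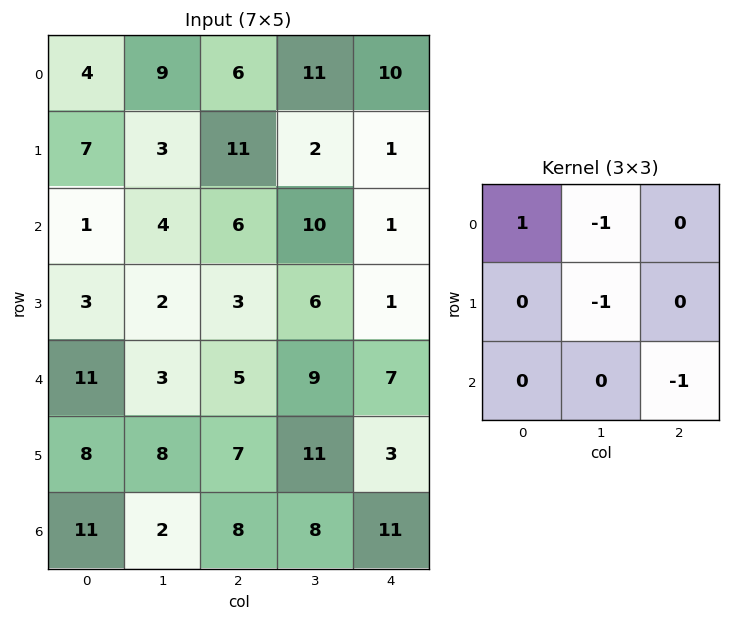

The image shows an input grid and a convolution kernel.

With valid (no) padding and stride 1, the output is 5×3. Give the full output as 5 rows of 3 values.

Output[0,0]: The receptive field on the input at this output position is [4 9 6 / 7 3 11 / 1 4 6]. Elementwise product with the kernel and sum: 4·1 + 9·-1 + 3·-1 + 6·-1.
Output[0,1]: The receptive field on the input at this output position is [9 6 11 / 3 11 2 / 4 6 10]. Elementwise product with the kernel and sum: 9·1 + 6·-1 + 11·-1 + 10·-1.

-14 -18 -8
-3 -20 -2
-10 -14 -17
-9 -17 -15
-8 -17 -26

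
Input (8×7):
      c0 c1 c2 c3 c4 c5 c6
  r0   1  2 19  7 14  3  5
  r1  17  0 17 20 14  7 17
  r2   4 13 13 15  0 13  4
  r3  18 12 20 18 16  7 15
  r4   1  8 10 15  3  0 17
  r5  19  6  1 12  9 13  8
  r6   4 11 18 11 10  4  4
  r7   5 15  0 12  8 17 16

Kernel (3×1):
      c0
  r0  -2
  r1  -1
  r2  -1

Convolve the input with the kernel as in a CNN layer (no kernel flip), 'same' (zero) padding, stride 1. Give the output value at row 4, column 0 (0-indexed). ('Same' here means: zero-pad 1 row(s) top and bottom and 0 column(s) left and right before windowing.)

The receptive field on the zero-padded input at this output position is [18 / 1 / 19]. Elementwise product with the kernel and sum: 18·-2 + 1·-1 + 19·-1.

-56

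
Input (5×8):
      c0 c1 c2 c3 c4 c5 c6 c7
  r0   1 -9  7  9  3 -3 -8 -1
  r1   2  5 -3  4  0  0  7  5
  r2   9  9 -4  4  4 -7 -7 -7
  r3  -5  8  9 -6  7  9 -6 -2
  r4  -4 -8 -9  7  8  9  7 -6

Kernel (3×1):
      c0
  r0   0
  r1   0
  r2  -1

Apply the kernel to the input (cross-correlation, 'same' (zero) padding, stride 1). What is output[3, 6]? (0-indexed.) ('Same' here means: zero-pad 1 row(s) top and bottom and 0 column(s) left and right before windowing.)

The receptive field on the zero-padded input at this output position is [-7 / -6 / 7]. Elementwise product with the kernel and sum: 7·-1.

-7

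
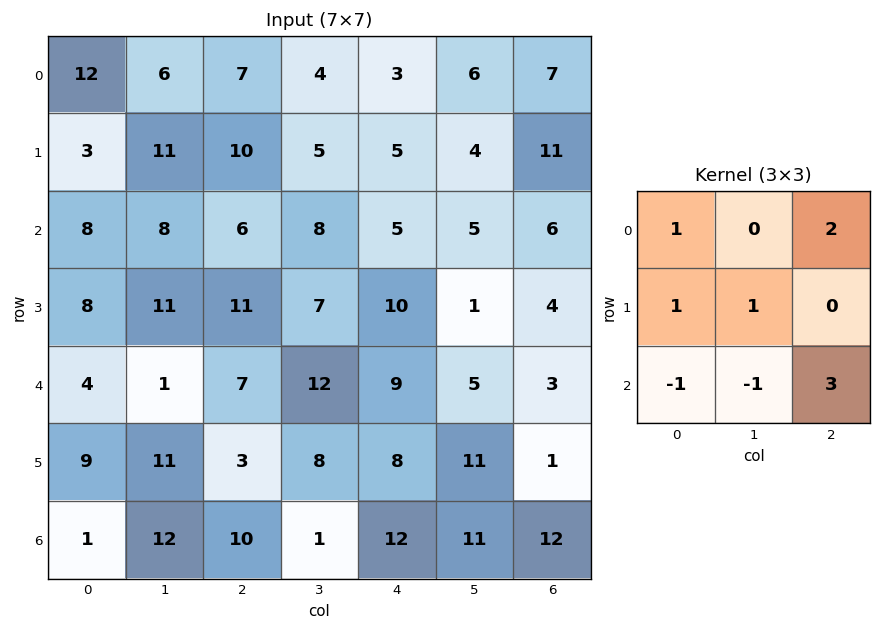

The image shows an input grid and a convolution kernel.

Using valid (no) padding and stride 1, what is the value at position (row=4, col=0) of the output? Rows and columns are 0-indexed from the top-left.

55

The receptive field on the input at this output position is [4 1 7 / 9 11 3 / 1 12 10]. Elementwise product with the kernel and sum: 4·1 + 7·2 + 9·1 + 11·1 + 1·-1 + 12·-1 + 10·3.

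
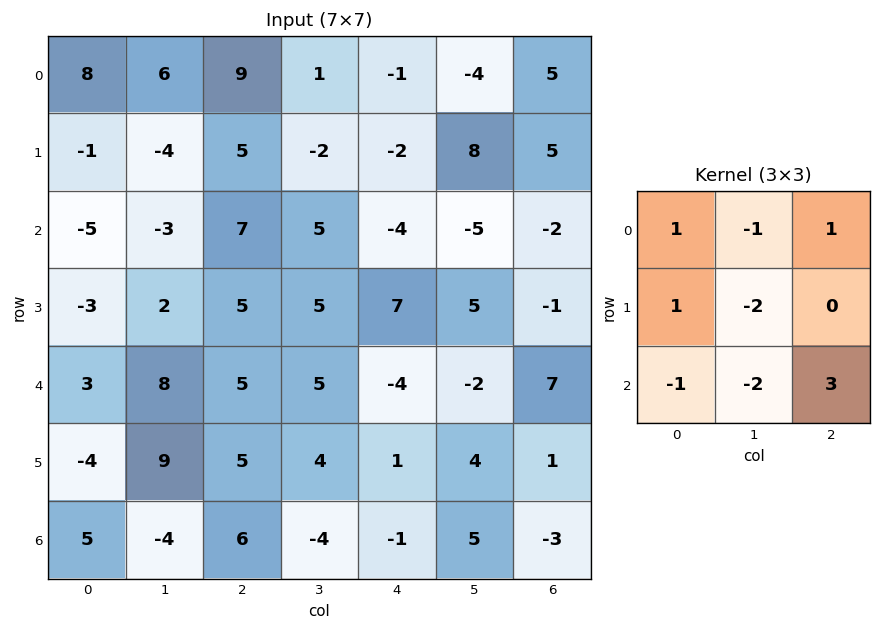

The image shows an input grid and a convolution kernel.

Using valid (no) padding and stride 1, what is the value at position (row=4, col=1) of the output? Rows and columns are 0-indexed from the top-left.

The receptive field on the input at this output position is [8 5 5 / 9 5 4 / -4 6 -4]. Elementwise product with the kernel and sum: 8·1 + 5·-1 + 5·1 + 9·1 + 5·-2 + -4·-1 + 6·-2 + -4·3.

-13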